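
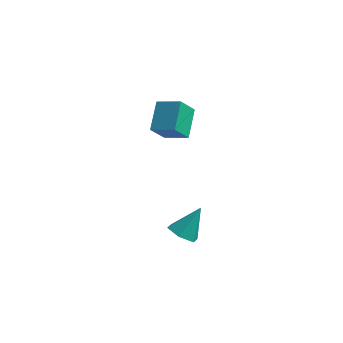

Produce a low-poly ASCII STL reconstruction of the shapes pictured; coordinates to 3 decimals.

solid 
facet normal -0.931 0.100 -0.352
outer loop
vertex -1.509 2.601 0.693
vertex -1.716 4.433 1.76
vertex -0.905 3.457 -0.659
endloop
endfacet
facet normal 0.097 -0.860 -0.501
outer loop
vertex 0.676 3.287 -0.06
vertex -1.509 2.601 0.693
vertex -0.905 3.457 -0.659
endloop
endfacet
facet normal -0.931 0.099 -0.352
outer loop
vertex -0.905 3.457 -0.659
vertex -1.716 4.433 1.76
vertex -1.113 5.289 0.408
endloop
endfacet
facet normal 0.353 0.500 -0.790
outer loop
vertex -1.113 5.289 0.408
vertex 0.676 3.287 -0.06
vertex -0.905 3.457 -0.659
endloop
endfacet
facet normal -0.353 -0.500 0.790
outer loop
vertex -1.509 2.601 0.693
vertex -0.135 4.263 2.359
vertex -1.716 4.433 1.76
endloop
endfacet
facet normal 0.097 -0.860 -0.501
outer loop
vertex 0.073 2.431 1.292
vertex -1.509 2.601 0.693
vertex 0.676 3.287 -0.06
endloop
endfacet
facet normal -0.353 -0.500 0.790
outer loop
vertex 0.073 2.431 1.292
vertex -0.135 4.263 2.359
vertex -1.509 2.601 0.693
endloop
endfacet
facet normal -0.097 0.860 0.501
outer loop
vertex -1.716 4.433 1.76
vertex -0.135 4.263 2.359
vertex -1.113 5.289 0.408
endloop
endfacet
facet normal 0.353 0.500 -0.791
outer loop
vertex 0.469 5.119 1.007
vertex 0.676 3.287 -0.06
vertex -1.113 5.289 0.408
endloop
endfacet
facet normal -0.097 0.860 0.501
outer loop
vertex -1.113 5.289 0.408
vertex -0.135 4.263 2.359
vertex 0.469 5.119 1.007
endloop
endfacet
facet normal 0.931 -0.100 0.352
outer loop
vertex 0.469 5.119 1.007
vertex 0.073 2.431 1.292
vertex 0.676 3.287 -0.06
endloop
endfacet
facet normal 0.930 -0.100 0.353
outer loop
vertex -0.135 4.263 2.359
vertex 0.073 2.431 1.292
vertex 0.469 5.119 1.007
endloop
endfacet
facet normal -0.360 -0.521 -0.774
outer loop
vertex 3.329 -3.371 -2.781
vertex 2.524 -3.665 -2.209
vertex 2.471 -2.801 -2.766
endloop
endfacet
facet normal 0.528 0.802 -0.279
outer loop
vertex 3.329 -3.371 -2.781
vertex 2.471 -2.801 -2.766
vertex 3.276 -2.575 -0.591
endloop
endfacet
facet normal -0.360 -0.521 -0.774
outer loop
vertex 2.471 -2.801 -2.766
vertex 2.524 -3.665 -2.209
vertex 1.666 -3.095 -2.194
endloop
endfacet
facet normal -0.328 0.944 0.023
outer loop
vertex 2.471 -2.801 -2.766
vertex 1.666 -3.095 -2.194
vertex 3.276 -2.575 -0.591
endloop
endfacet
facet normal -0.360 -0.522 -0.774
outer loop
vertex 1.666 -3.095 -2.194
vertex 2.524 -3.665 -2.209
vertex 1.72 -3.96 -1.636
endloop
endfacet
facet normal -0.716 0.347 0.606
outer loop
vertex 1.666 -3.095 -2.194
vertex 1.72 -3.96 -1.636
vertex 3.276 -2.575 -0.591
endloop
endfacet
facet normal -0.360 -0.522 -0.773
outer loop
vertex 1.72 -3.96 -1.636
vertex 2.524 -3.665 -2.209
vertex 2.578 -4.529 -1.651
endloop
endfacet
facet normal -0.245 -0.393 0.886
outer loop
vertex 1.72 -3.96 -1.636
vertex 2.578 -4.529 -1.651
vertex 3.276 -2.575 -0.591
endloop
endfacet
facet normal -0.359 -0.522 -0.774
outer loop
vertex 2.578 -4.529 -1.651
vertex 2.524 -3.665 -2.209
vertex 3.382 -4.235 -2.223
endloop
endfacet
facet normal 0.611 -0.535 0.584
outer loop
vertex 2.578 -4.529 -1.651
vertex 3.382 -4.235 -2.223
vertex 3.276 -2.575 -0.591
endloop
endfacet
facet normal -0.359 -0.522 -0.774
outer loop
vertex 3.382 -4.235 -2.223
vertex 2.524 -3.665 -2.209
vertex 3.329 -3.371 -2.781
endloop
endfacet
facet normal 0.998 0.062 0.002
outer loop
vertex 3.382 -4.235 -2.223
vertex 3.329 -3.371 -2.781
vertex 3.276 -2.575 -0.591
endloop
endfacet

endsolid


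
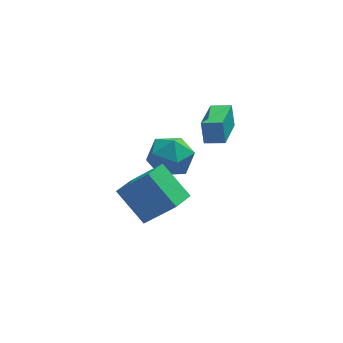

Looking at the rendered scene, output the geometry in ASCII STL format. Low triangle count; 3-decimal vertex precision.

solid 
facet normal -0.609 0.266 -0.747
outer loop
vertex -3.467 -2.091 0.34
vertex -2.814 -1.221 0.117
vertex -2.461 -3.152 -0.857
endloop
endfacet
facet normal -0.588 -0.784 0.201
outer loop
vertex -1.206 -3.699 0.683
vertex -3.467 -2.091 0.34
vertex -2.461 -3.152 -0.857
endloop
endfacet
facet normal -0.609 0.266 -0.747
outer loop
vertex -2.461 -3.152 -0.857
vertex -2.814 -1.221 0.117
vertex -1.808 -2.282 -1.08
endloop
endfacet
facet normal 0.532 -0.562 -0.633
outer loop
vertex -1.808 -2.282 -1.08
vertex -1.206 -3.699 0.683
vertex -2.461 -3.152 -0.857
endloop
endfacet
facet normal -0.532 0.562 0.633
outer loop
vertex -3.467 -2.091 0.34
vertex -1.559 -1.768 1.657
vertex -2.814 -1.221 0.117
endloop
endfacet
facet normal -0.588 -0.784 0.201
outer loop
vertex -2.212 -2.638 1.88
vertex -3.467 -2.091 0.34
vertex -1.206 -3.699 0.683
endloop
endfacet
facet normal -0.532 0.562 0.633
outer loop
vertex -2.212 -2.638 1.88
vertex -1.559 -1.768 1.657
vertex -3.467 -2.091 0.34
endloop
endfacet
facet normal 0.588 0.784 -0.201
outer loop
vertex -2.814 -1.221 0.117
vertex -1.559 -1.768 1.657
vertex -1.808 -2.282 -1.08
endloop
endfacet
facet normal 0.532 -0.562 -0.633
outer loop
vertex -0.553 -2.829 0.46
vertex -1.206 -3.699 0.683
vertex -1.808 -2.282 -1.08
endloop
endfacet
facet normal 0.588 0.784 -0.201
outer loop
vertex -1.808 -2.282 -1.08
vertex -1.559 -1.768 1.657
vertex -0.553 -2.829 0.46
endloop
endfacet
facet normal 0.609 -0.266 0.747
outer loop
vertex -0.553 -2.829 0.46
vertex -2.212 -2.638 1.88
vertex -1.206 -3.699 0.683
endloop
endfacet
facet normal 0.609 -0.266 0.747
outer loop
vertex -1.559 -1.768 1.657
vertex -2.212 -2.638 1.88
vertex -0.553 -2.829 0.46
endloop
endfacet
facet normal -0.947 0.271 -0.173
outer loop
vertex 0.188 0.034 2.473
vertex 0.81 1.853 1.921
vertex 0.278 -0.309 1.443
endloop
endfacet
facet normal -0.311 -0.910 0.276
outer loop
vertex 1.13 -0.553 1.599
vertex 0.188 0.034 2.473
vertex 0.278 -0.309 1.443
endloop
endfacet
facet normal -0.947 0.271 -0.173
outer loop
vertex 0.278 -0.309 1.443
vertex 0.81 1.853 1.921
vertex 0.9 1.51 0.891
endloop
endfacet
facet normal 0.083 -0.315 -0.945
outer loop
vertex 0.9 1.51 0.891
vertex 1.13 -0.553 1.599
vertex 0.278 -0.309 1.443
endloop
endfacet
facet normal -0.083 0.315 0.945
outer loop
vertex 0.188 0.034 2.473
vertex 1.662 1.609 2.077
vertex 0.81 1.853 1.921
endloop
endfacet
facet normal -0.311 -0.910 0.276
outer loop
vertex 1.04 -0.21 2.629
vertex 0.188 0.034 2.473
vertex 1.13 -0.553 1.599
endloop
endfacet
facet normal -0.083 0.315 0.945
outer loop
vertex 1.04 -0.21 2.629
vertex 1.662 1.609 2.077
vertex 0.188 0.034 2.473
endloop
endfacet
facet normal 0.311 0.910 -0.276
outer loop
vertex 0.81 1.853 1.921
vertex 1.662 1.609 2.077
vertex 0.9 1.51 0.891
endloop
endfacet
facet normal 0.083 -0.315 -0.945
outer loop
vertex 1.752 1.266 1.047
vertex 1.13 -0.553 1.599
vertex 0.9 1.51 0.891
endloop
endfacet
facet normal 0.311 0.910 -0.276
outer loop
vertex 0.9 1.51 0.891
vertex 1.662 1.609 2.077
vertex 1.752 1.266 1.047
endloop
endfacet
facet normal 0.947 -0.271 0.173
outer loop
vertex 1.752 1.266 1.047
vertex 1.04 -0.21 2.629
vertex 1.13 -0.553 1.599
endloop
endfacet
facet normal 0.947 -0.271 0.173
outer loop
vertex 1.662 1.609 2.077
vertex 1.04 -0.21 2.629
vertex 1.752 1.266 1.047
endloop
endfacet
facet normal -0.682 0.727 -0.082
outer loop
vertex -1.021 3.211 -2.204
vertex -1.866 2.432 -2.08
vertex -1.421 2.954 -1.15
endloop
endfacet
facet normal -0.078 0.975 0.208
outer loop
vertex -1.021 3.211 -2.204
vertex -1.421 2.954 -1.15
vertex -0.284 3.082 -1.322
endloop
endfacet
facet normal 0.453 0.855 -0.253
outer loop
vertex -1.021 3.211 -2.204
vertex -0.284 3.082 -1.322
vertex -0.027 2.639 -2.359
endloop
endfacet
facet normal 0.178 0.533 -0.827
outer loop
vertex -1.021 3.211 -2.204
vertex -0.027 2.639 -2.359
vertex -1.005 2.237 -2.828
endloop
endfacet
facet normal -0.524 0.453 -0.721
outer loop
vertex -1.021 3.211 -2.204
vertex -1.005 2.237 -2.828
vertex -1.866 2.432 -2.08
endloop
endfacet
facet normal 0.053 0.599 0.799
outer loop
vertex -0.284 3.082 -1.322
vertex -1.421 2.954 -1.15
vertex -0.675 2.223 -0.652
endloop
endfacet
facet normal -0.923 0.197 0.331
outer loop
vertex -1.421 2.954 -1.15
vertex -1.866 2.432 -2.08
vertex -1.653 1.821 -1.121
endloop
endfacet
facet normal -0.667 -0.245 -0.704
outer loop
vertex -1.866 2.432 -2.08
vertex -1.005 2.237 -2.828
vertex -1.396 1.378 -2.158
endloop
endfacet
facet normal 0.468 -0.118 -0.876
outer loop
vertex -1.005 2.237 -2.828
vertex -0.027 2.639 -2.359
vertex -0.259 1.506 -2.33
endloop
endfacet
facet normal 0.913 0.403 0.054
outer loop
vertex -0.027 2.639 -2.359
vertex -0.284 3.082 -1.322
vertex 0.186 2.028 -1.4
endloop
endfacet
facet normal -0.178 -0.533 0.827
outer loop
vertex -0.659 1.249 -1.276
vertex -0.675 2.223 -0.652
vertex -1.653 1.821 -1.121
endloop
endfacet
facet normal -0.453 -0.855 0.253
outer loop
vertex -0.659 1.249 -1.276
vertex -1.653 1.821 -1.121
vertex -1.396 1.378 -2.158
endloop
endfacet
facet normal 0.078 -0.975 -0.208
outer loop
vertex -0.659 1.249 -1.276
vertex -1.396 1.378 -2.158
vertex -0.259 1.506 -2.33
endloop
endfacet
facet normal 0.682 -0.727 0.082
outer loop
vertex -0.659 1.249 -1.276
vertex -0.259 1.506 -2.33
vertex 0.186 2.028 -1.4
endloop
endfacet
facet normal 0.524 -0.453 0.721
outer loop
vertex -0.659 1.249 -1.276
vertex 0.186 2.028 -1.4
vertex -0.675 2.223 -0.652
endloop
endfacet
facet normal -0.468 0.118 0.876
outer loop
vertex -1.653 1.821 -1.121
vertex -0.675 2.223 -0.652
vertex -1.421 2.954 -1.15
endloop
endfacet
facet normal -0.913 -0.403 -0.054
outer loop
vertex -1.396 1.378 -2.158
vertex -1.653 1.821 -1.121
vertex -1.866 2.432 -2.08
endloop
endfacet
facet normal -0.053 -0.599 -0.799
outer loop
vertex -0.259 1.506 -2.33
vertex -1.396 1.378 -2.158
vertex -1.005 2.237 -2.828
endloop
endfacet
facet normal 0.923 -0.197 -0.331
outer loop
vertex 0.186 2.028 -1.4
vertex -0.259 1.506 -2.33
vertex -0.027 2.639 -2.359
endloop
endfacet
facet normal 0.667 0.245 0.704
outer loop
vertex -0.675 2.223 -0.652
vertex 0.186 2.028 -1.4
vertex -0.284 3.082 -1.322
endloop
endfacet

endsolid


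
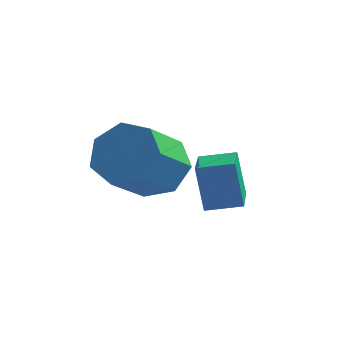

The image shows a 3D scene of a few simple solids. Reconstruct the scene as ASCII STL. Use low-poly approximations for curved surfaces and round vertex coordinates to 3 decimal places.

solid 
facet normal -0.943 -0.281 -0.180
outer loop
vertex -1.296 1.423 0.623
vertex -1.58 2.607 0.262
vertex -0.964 1.118 -0.639
endloop
endfacet
facet normal 0.223 -0.932 0.284
outer loop
vertex -0.04 1.393 -0.462
vertex -1.296 1.423 0.623
vertex -0.964 1.118 -0.639
endloop
endfacet
facet normal -0.943 -0.281 -0.180
outer loop
vertex -0.964 1.118 -0.639
vertex -1.58 2.607 0.262
vertex -1.248 2.302 -1.0
endloop
endfacet
facet normal 0.248 -0.228 -0.942
outer loop
vertex -1.248 2.302 -1.0
vertex -0.04 1.393 -0.462
vertex -0.964 1.118 -0.639
endloop
endfacet
facet normal -0.248 0.228 0.942
outer loop
vertex -1.296 1.423 0.623
vertex -0.656 2.882 0.439
vertex -1.58 2.607 0.262
endloop
endfacet
facet normal 0.223 -0.932 0.284
outer loop
vertex -0.372 1.698 0.8
vertex -1.296 1.423 0.623
vertex -0.04 1.393 -0.462
endloop
endfacet
facet normal -0.248 0.228 0.942
outer loop
vertex -0.372 1.698 0.8
vertex -0.656 2.882 0.439
vertex -1.296 1.423 0.623
endloop
endfacet
facet normal -0.223 0.932 -0.284
outer loop
vertex -1.58 2.607 0.262
vertex -0.656 2.882 0.439
vertex -1.248 2.302 -1.0
endloop
endfacet
facet normal 0.248 -0.228 -0.942
outer loop
vertex -0.324 2.577 -0.823
vertex -0.04 1.393 -0.462
vertex -1.248 2.302 -1.0
endloop
endfacet
facet normal -0.223 0.932 -0.284
outer loop
vertex -1.248 2.302 -1.0
vertex -0.656 2.882 0.439
vertex -0.324 2.577 -0.823
endloop
endfacet
facet normal 0.943 0.281 0.180
outer loop
vertex -0.324 2.577 -0.823
vertex -0.372 1.698 0.8
vertex -0.04 1.393 -0.462
endloop
endfacet
facet normal 0.943 0.281 0.180
outer loop
vertex -0.656 2.882 0.439
vertex -0.372 1.698 0.8
vertex -0.324 2.577 -0.823
endloop
endfacet
facet normal 0.225 0.716 -0.661
outer loop
vertex -1.921 3.161 -0.516
vertex -2.899 3.251 -0.751
vertex -2.374 3.741 -0.041
endloop
endfacet
facet normal 0.826 0.220 0.519
outer loop
vertex -1.921 3.161 -0.516
vertex -2.374 3.741 -0.041
vertex -2.323 1.879 0.666
endloop
endfacet
facet normal 0.825 0.220 0.520
outer loop
vertex -2.323 1.879 0.666
vertex -2.374 3.741 -0.041
vertex -2.777 2.459 1.141
endloop
endfacet
facet normal -0.225 -0.717 0.660
outer loop
vertex -2.323 1.879 0.666
vertex -2.777 2.459 1.141
vertex -3.301 1.969 0.431
endloop
endfacet
facet normal 0.226 0.716 -0.661
outer loop
vertex -2.374 3.741 -0.041
vertex -2.899 3.251 -0.751
vertex -3.222 3.953 -0.101
endloop
endfacet
facet normal 0.111 0.655 0.748
outer loop
vertex -2.374 3.741 -0.041
vertex -3.222 3.953 -0.101
vertex -2.777 2.459 1.141
endloop
endfacet
facet normal 0.112 0.655 0.748
outer loop
vertex -2.777 2.459 1.141
vertex -3.222 3.953 -0.101
vertex -3.625 2.671 1.082
endloop
endfacet
facet normal -0.225 -0.716 0.660
outer loop
vertex -2.777 2.459 1.141
vertex -3.625 2.671 1.082
vertex -3.301 1.969 0.431
endloop
endfacet
facet normal 0.225 0.716 -0.661
outer loop
vertex -3.222 3.953 -0.101
vertex -2.899 3.251 -0.751
vertex -3.827 3.636 -0.65
endloop
endfacet
facet normal -0.688 0.597 0.413
outer loop
vertex -3.222 3.953 -0.101
vertex -3.827 3.636 -0.65
vertex -3.625 2.671 1.082
endloop
endfacet
facet normal -0.688 0.597 0.413
outer loop
vertex -3.625 2.671 1.082
vertex -3.827 3.636 -0.65
vertex -4.23 2.354 0.532
endloop
endfacet
facet normal -0.225 -0.716 0.660
outer loop
vertex -3.625 2.671 1.082
vertex -4.23 2.354 0.532
vertex -3.301 1.969 0.431
endloop
endfacet
facet normal 0.225 0.716 -0.661
outer loop
vertex -3.827 3.636 -0.65
vertex -2.899 3.251 -0.751
vertex -3.733 3.029 -1.276
endloop
endfacet
facet normal -0.968 0.090 -0.233
outer loop
vertex -3.827 3.636 -0.65
vertex -3.733 3.029 -1.276
vertex -4.23 2.354 0.532
endloop
endfacet
facet normal -0.968 0.089 -0.233
outer loop
vertex -4.23 2.354 0.532
vertex -3.733 3.029 -1.276
vertex -4.135 1.747 -0.093
endloop
endfacet
facet normal -0.225 -0.716 0.661
outer loop
vertex -4.23 2.354 0.532
vertex -4.135 1.747 -0.093
vertex -3.301 1.969 0.431
endloop
endfacet
facet normal 0.225 0.716 -0.660
outer loop
vertex -3.733 3.029 -1.276
vertex -2.899 3.251 -0.751
vertex -3.01 2.59 -1.506
endloop
endfacet
facet normal -0.519 -0.486 -0.703
outer loop
vertex -3.733 3.029 -1.276
vertex -3.01 2.59 -1.506
vertex -4.135 1.747 -0.093
endloop
endfacet
facet normal -0.520 -0.485 -0.703
outer loop
vertex -4.135 1.747 -0.093
vertex -3.01 2.59 -1.506
vertex -3.413 1.308 -0.324
endloop
endfacet
facet normal -0.224 -0.716 0.661
outer loop
vertex -4.135 1.747 -0.093
vertex -3.413 1.308 -0.324
vertex -3.301 1.969 0.431
endloop
endfacet
facet normal 0.225 0.716 -0.660
outer loop
vertex -3.01 2.59 -1.506
vertex -2.899 3.251 -0.751
vertex -2.204 2.648 -1.168
endloop
endfacet
facet normal 0.320 -0.695 -0.644
outer loop
vertex -3.01 2.59 -1.506
vertex -2.204 2.648 -1.168
vertex -3.413 1.308 -0.324
endloop
endfacet
facet normal 0.320 -0.695 -0.644
outer loop
vertex -3.413 1.308 -0.324
vertex -2.204 2.648 -1.168
vertex -2.606 1.366 0.014
endloop
endfacet
facet normal -0.225 -0.716 0.660
outer loop
vertex -3.413 1.308 -0.324
vertex -2.606 1.366 0.014
vertex -3.301 1.969 0.431
endloop
endfacet
facet normal 0.225 0.716 -0.661
outer loop
vertex -2.204 2.648 -1.168
vertex -2.899 3.251 -0.751
vertex -1.921 3.161 -0.516
endloop
endfacet
facet normal 0.919 -0.380 -0.100
outer loop
vertex -2.204 2.648 -1.168
vertex -1.921 3.161 -0.516
vertex -2.606 1.366 0.014
endloop
endfacet
facet normal 0.919 -0.380 -0.100
outer loop
vertex -2.606 1.366 0.014
vertex -1.921 3.161 -0.516
vertex -2.323 1.879 0.666
endloop
endfacet
facet normal -0.225 -0.716 0.661
outer loop
vertex -2.606 1.366 0.014
vertex -2.323 1.879 0.666
vertex -3.301 1.969 0.431
endloop
endfacet

endsolid


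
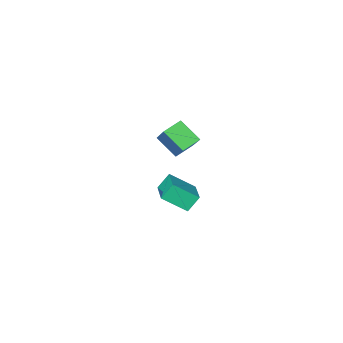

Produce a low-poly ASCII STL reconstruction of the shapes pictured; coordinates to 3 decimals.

solid 
facet normal -0.672 0.483 -0.562
outer loop
vertex 0.075 1.676 1.728
vertex 0.753 3.053 2.101
vertex 0.6 1.604 1.038
endloop
endfacet
facet normal -0.429 -0.872 -0.236
outer loop
vertex 1.487 0.967 1.779
vertex 0.075 1.676 1.728
vertex 0.6 1.604 1.038
endloop
endfacet
facet normal -0.672 0.483 -0.561
outer loop
vertex 0.6 1.604 1.038
vertex 0.753 3.053 2.101
vertex 1.278 2.982 1.411
endloop
endfacet
facet normal 0.603 -0.082 -0.793
outer loop
vertex 1.278 2.982 1.411
vertex 1.487 0.967 1.779
vertex 0.6 1.604 1.038
endloop
endfacet
facet normal -0.603 0.082 0.793
outer loop
vertex 0.075 1.676 1.728
vertex 1.64 2.416 2.842
vertex 0.753 3.053 2.101
endloop
endfacet
facet normal -0.429 -0.872 -0.237
outer loop
vertex 0.962 1.038 2.469
vertex 0.075 1.676 1.728
vertex 1.487 0.967 1.779
endloop
endfacet
facet normal -0.603 0.082 0.793
outer loop
vertex 0.962 1.038 2.469
vertex 1.64 2.416 2.842
vertex 0.075 1.676 1.728
endloop
endfacet
facet normal 0.429 0.872 0.236
outer loop
vertex 0.753 3.053 2.101
vertex 1.64 2.416 2.842
vertex 1.278 2.982 1.411
endloop
endfacet
facet normal 0.603 -0.082 -0.793
outer loop
vertex 2.165 2.344 2.152
vertex 1.487 0.967 1.779
vertex 1.278 2.982 1.411
endloop
endfacet
facet normal 0.430 0.872 0.236
outer loop
vertex 1.278 2.982 1.411
vertex 1.64 2.416 2.842
vertex 2.165 2.344 2.152
endloop
endfacet
facet normal 0.672 -0.483 0.561
outer loop
vertex 2.165 2.344 2.152
vertex 0.962 1.038 2.469
vertex 1.487 0.967 1.779
endloop
endfacet
facet normal 0.672 -0.483 0.562
outer loop
vertex 1.64 2.416 2.842
vertex 0.962 1.038 2.469
vertex 2.165 2.344 2.152
endloop
endfacet
facet normal -0.915 -0.032 0.402
outer loop
vertex -2.46 -4.111 1.54
vertex -1.916 -2.645 2.896
vertex -2.87 -3.167 0.683
endloop
endfacet
facet normal -0.263 -0.709 -0.655
outer loop
vertex -1.964 -3.135 0.284
vertex -2.46 -4.111 1.54
vertex -2.87 -3.167 0.683
endloop
endfacet
facet normal -0.915 -0.032 0.402
outer loop
vertex -2.87 -3.167 0.683
vertex -1.916 -2.645 2.896
vertex -2.326 -1.7 2.038
endloop
endfacet
facet normal -0.307 0.705 -0.640
outer loop
vertex -2.326 -1.7 2.038
vertex -1.964 -3.135 0.284
vertex -2.87 -3.167 0.683
endloop
endfacet
facet normal 0.306 -0.705 0.639
outer loop
vertex -2.46 -4.111 1.54
vertex -1.01 -2.613 2.497
vertex -1.916 -2.645 2.896
endloop
endfacet
facet normal -0.263 -0.709 -0.655
outer loop
vertex -1.554 -4.08 1.142
vertex -2.46 -4.111 1.54
vertex -1.964 -3.135 0.284
endloop
endfacet
facet normal 0.305 -0.705 0.640
outer loop
vertex -1.554 -4.08 1.142
vertex -1.01 -2.613 2.497
vertex -2.46 -4.111 1.54
endloop
endfacet
facet normal 0.263 0.709 0.655
outer loop
vertex -1.916 -2.645 2.896
vertex -1.01 -2.613 2.497
vertex -2.326 -1.7 2.038
endloop
endfacet
facet normal -0.305 0.705 -0.640
outer loop
vertex -1.42 -1.669 1.64
vertex -1.964 -3.135 0.284
vertex -2.326 -1.7 2.038
endloop
endfacet
facet normal 0.263 0.709 0.655
outer loop
vertex -2.326 -1.7 2.038
vertex -1.01 -2.613 2.497
vertex -1.42 -1.669 1.64
endloop
endfacet
facet normal 0.915 0.032 -0.402
outer loop
vertex -1.42 -1.669 1.64
vertex -1.554 -4.08 1.142
vertex -1.964 -3.135 0.284
endloop
endfacet
facet normal 0.915 0.032 -0.402
outer loop
vertex -1.01 -2.613 2.497
vertex -1.554 -4.08 1.142
vertex -1.42 -1.669 1.64
endloop
endfacet

endsolid


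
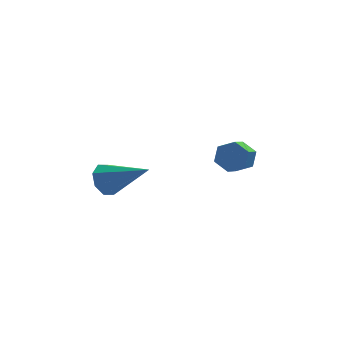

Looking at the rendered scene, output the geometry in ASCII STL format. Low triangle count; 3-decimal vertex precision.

solid 
facet normal -0.673 0.518 -0.528
outer loop
vertex -0.516 0.982 -4.959
vertex -0.736 1.318 -4.349
vertex -0.232 1.453 -4.859
endloop
endfacet
facet normal 0.722 -0.303 -0.622
outer loop
vertex -0.516 0.982 -4.959
vertex -0.232 1.453 -4.859
vertex 0.636 0.262 -3.271
endloop
endfacet
facet normal -0.673 0.518 -0.528
outer loop
vertex -0.232 1.453 -4.859
vertex -0.736 1.318 -4.349
vertex -0.243 1.844 -4.461
endloop
endfacet
facet normal 0.913 0.303 -0.272
outer loop
vertex -0.232 1.453 -4.859
vertex -0.243 1.844 -4.461
vertex 0.636 0.262 -3.271
endloop
endfacet
facet normal -0.673 0.518 -0.529
outer loop
vertex -0.243 1.844 -4.461
vertex -0.736 1.318 -4.349
vertex -0.543 1.928 -3.997
endloop
endfacet
facet normal 0.695 0.637 0.334
outer loop
vertex -0.243 1.844 -4.461
vertex -0.543 1.928 -3.997
vertex 0.636 0.262 -3.271
endloop
endfacet
facet normal -0.673 0.518 -0.529
outer loop
vertex -0.543 1.928 -3.997
vertex -0.736 1.318 -4.349
vertex -0.956 1.654 -3.74
endloop
endfacet
facet normal 0.191 0.503 0.843
outer loop
vertex -0.543 1.928 -3.997
vertex -0.956 1.654 -3.74
vertex 0.636 0.262 -3.271
endloop
endfacet
facet normal -0.672 0.519 -0.529
outer loop
vertex -0.956 1.654 -3.74
vertex -0.736 1.318 -4.349
vertex -1.241 1.184 -3.839
endloop
endfacet
facet normal -0.299 -0.020 0.954
outer loop
vertex -0.956 1.654 -3.74
vertex -1.241 1.184 -3.839
vertex 0.636 0.262 -3.271
endloop
endfacet
facet normal -0.672 0.517 -0.530
outer loop
vertex -1.241 1.184 -3.839
vertex -0.736 1.318 -4.349
vertex -1.229 0.792 -4.237
endloop
endfacet
facet normal -0.491 -0.628 0.604
outer loop
vertex -1.241 1.184 -3.839
vertex -1.229 0.792 -4.237
vertex 0.636 0.262 -3.271
endloop
endfacet
facet normal -0.673 0.518 -0.529
outer loop
vertex -1.229 0.792 -4.237
vertex -0.736 1.318 -4.349
vertex -0.929 0.708 -4.701
endloop
endfacet
facet normal -0.272 -0.962 -0.002
outer loop
vertex -1.229 0.792 -4.237
vertex -0.929 0.708 -4.701
vertex 0.636 0.262 -3.271
endloop
endfacet
facet normal -0.673 0.518 -0.528
outer loop
vertex -0.929 0.708 -4.701
vertex -0.736 1.318 -4.349
vertex -0.516 0.982 -4.959
endloop
endfacet
facet normal 0.231 -0.828 -0.511
outer loop
vertex -0.929 0.708 -4.701
vertex -0.516 0.982 -4.959
vertex 0.636 0.262 -3.271
endloop
endfacet
facet normal 0.445 0.716 -0.538
outer loop
vertex 4.781 1.186 -3.547
vertex 4.192 1.344 -3.824
vertex 4.389 1.646 -3.259
endloop
endfacet
facet normal 0.677 0.123 0.725
outer loop
vertex 4.781 1.186 -3.547
vertex 4.389 1.646 -3.259
vertex 4.277 0.377 -2.939
endloop
endfacet
facet normal 0.677 0.123 0.725
outer loop
vertex 4.277 0.377 -2.939
vertex 4.389 1.646 -3.259
vertex 3.885 0.837 -2.651
endloop
endfacet
facet normal -0.446 -0.716 0.537
outer loop
vertex 4.277 0.377 -2.939
vertex 3.885 0.837 -2.651
vertex 3.688 0.536 -3.216
endloop
endfacet
facet normal 0.445 0.716 -0.538
outer loop
vertex 4.389 1.646 -3.259
vertex 4.192 1.344 -3.824
vertex 3.799 1.805 -3.536
endloop
endfacet
facet normal -0.168 0.657 0.735
outer loop
vertex 4.389 1.646 -3.259
vertex 3.799 1.805 -3.536
vertex 3.885 0.837 -2.651
endloop
endfacet
facet normal -0.168 0.657 0.735
outer loop
vertex 3.885 0.837 -2.651
vertex 3.799 1.805 -3.536
vertex 3.296 0.996 -2.928
endloop
endfacet
facet normal -0.446 -0.716 0.537
outer loop
vertex 3.885 0.837 -2.651
vertex 3.296 0.996 -2.928
vertex 3.688 0.536 -3.216
endloop
endfacet
facet normal 0.446 0.716 -0.537
outer loop
vertex 3.799 1.805 -3.536
vertex 4.192 1.344 -3.824
vertex 3.603 1.503 -4.101
endloop
endfacet
facet normal -0.846 0.533 0.009
outer loop
vertex 3.799 1.805 -3.536
vertex 3.603 1.503 -4.101
vertex 3.296 0.996 -2.928
endloop
endfacet
facet normal -0.846 0.534 0.009
outer loop
vertex 3.296 0.996 -2.928
vertex 3.603 1.503 -4.101
vertex 3.099 0.694 -3.493
endloop
endfacet
facet normal -0.445 -0.716 0.538
outer loop
vertex 3.296 0.996 -2.928
vertex 3.099 0.694 -3.493
vertex 3.688 0.536 -3.216
endloop
endfacet
facet normal 0.446 0.716 -0.537
outer loop
vertex 3.603 1.503 -4.101
vertex 4.192 1.344 -3.824
vertex 3.995 1.043 -4.389
endloop
endfacet
facet normal -0.677 -0.123 -0.725
outer loop
vertex 3.603 1.503 -4.101
vertex 3.995 1.043 -4.389
vertex 3.099 0.694 -3.493
endloop
endfacet
facet normal -0.677 -0.123 -0.725
outer loop
vertex 3.099 0.694 -3.493
vertex 3.995 1.043 -4.389
vertex 3.491 0.234 -3.781
endloop
endfacet
facet normal -0.445 -0.716 0.538
outer loop
vertex 3.099 0.694 -3.493
vertex 3.491 0.234 -3.781
vertex 3.688 0.536 -3.216
endloop
endfacet
facet normal 0.446 0.716 -0.537
outer loop
vertex 3.995 1.043 -4.389
vertex 4.192 1.344 -3.824
vertex 4.584 0.884 -4.112
endloop
endfacet
facet normal 0.168 -0.657 -0.735
outer loop
vertex 3.995 1.043 -4.389
vertex 4.584 0.884 -4.112
vertex 3.491 0.234 -3.781
endloop
endfacet
facet normal 0.168 -0.657 -0.735
outer loop
vertex 3.491 0.234 -3.781
vertex 4.584 0.884 -4.112
vertex 4.081 0.075 -3.504
endloop
endfacet
facet normal -0.445 -0.716 0.538
outer loop
vertex 3.491 0.234 -3.781
vertex 4.081 0.075 -3.504
vertex 3.688 0.536 -3.216
endloop
endfacet
facet normal 0.445 0.716 -0.538
outer loop
vertex 4.584 0.884 -4.112
vertex 4.192 1.344 -3.824
vertex 4.781 1.186 -3.547
endloop
endfacet
facet normal 0.846 -0.533 -0.010
outer loop
vertex 4.584 0.884 -4.112
vertex 4.781 1.186 -3.547
vertex 4.081 0.075 -3.504
endloop
endfacet
facet normal 0.846 -0.533 -0.008
outer loop
vertex 4.081 0.075 -3.504
vertex 4.781 1.186 -3.547
vertex 4.277 0.377 -2.939
endloop
endfacet
facet normal -0.446 -0.716 0.537
outer loop
vertex 4.081 0.075 -3.504
vertex 4.277 0.377 -2.939
vertex 3.688 0.536 -3.216
endloop
endfacet

endsolid


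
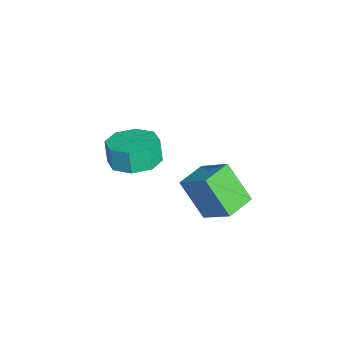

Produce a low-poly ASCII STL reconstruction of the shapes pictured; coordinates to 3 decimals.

solid 
facet normal 0.197 0.090 -0.976
outer loop
vertex -0.158 0.473 -1.687
vertex -0.939 -0.164 -1.903
vertex -0.84 0.855 -1.789
endloop
endfacet
facet normal 0.461 0.870 0.174
outer loop
vertex -0.158 0.473 -1.687
vertex -0.84 0.855 -1.789
vertex -0.361 0.38 -0.681
endloop
endfacet
facet normal 0.463 0.869 0.173
outer loop
vertex -0.361 0.38 -0.681
vertex -0.84 0.855 -1.789
vertex -1.042 0.763 -0.784
endloop
endfacet
facet normal -0.198 -0.089 0.976
outer loop
vertex -0.361 0.38 -0.681
vertex -1.042 0.763 -0.784
vertex -1.141 -0.256 -0.897
endloop
endfacet
facet normal 0.197 0.090 -0.976
outer loop
vertex -0.84 0.855 -1.789
vertex -0.939 -0.164 -1.903
vertex -1.579 0.641 -1.958
endloop
endfacet
facet normal -0.284 0.958 0.031
outer loop
vertex -0.84 0.855 -1.789
vertex -1.579 0.641 -1.958
vertex -1.042 0.763 -0.784
endloop
endfacet
facet normal -0.285 0.958 0.031
outer loop
vertex -1.042 0.763 -0.784
vertex -1.579 0.641 -1.958
vertex -1.782 0.548 -0.953
endloop
endfacet
facet normal -0.197 -0.089 0.976
outer loop
vertex -1.042 0.763 -0.784
vertex -1.782 0.548 -0.953
vertex -1.141 -0.256 -0.897
endloop
endfacet
facet normal 0.197 0.090 -0.976
outer loop
vertex -1.579 0.641 -1.958
vertex -0.939 -0.164 -1.903
vertex -1.944 -0.045 -2.095
endloop
endfacet
facet normal -0.864 0.486 -0.130
outer loop
vertex -1.579 0.641 -1.958
vertex -1.944 -0.045 -2.095
vertex -1.782 0.548 -0.953
endloop
endfacet
facet normal -0.865 0.485 -0.129
outer loop
vertex -1.782 0.548 -0.953
vertex -1.944 -0.045 -2.095
vertex -2.146 -0.137 -1.089
endloop
endfacet
facet normal -0.197 -0.089 0.976
outer loop
vertex -1.782 0.548 -0.953
vertex -2.146 -0.137 -1.089
vertex -1.141 -0.256 -0.897
endloop
endfacet
facet normal 0.197 0.090 -0.976
outer loop
vertex -1.944 -0.045 -2.095
vertex -0.939 -0.164 -1.903
vertex -1.719 -0.8 -2.119
endloop
endfacet
facet normal -0.938 -0.273 -0.213
outer loop
vertex -1.944 -0.045 -2.095
vertex -1.719 -0.8 -2.119
vertex -2.146 -0.137 -1.089
endloop
endfacet
facet normal -0.938 -0.271 -0.214
outer loop
vertex -2.146 -0.137 -1.089
vertex -1.719 -0.8 -2.119
vertex -1.922 -0.893 -1.113
endloop
endfacet
facet normal -0.197 -0.089 0.976
outer loop
vertex -2.146 -0.137 -1.089
vertex -1.922 -0.893 -1.113
vertex -1.141 -0.256 -0.897
endloop
endfacet
facet normal 0.198 0.089 -0.976
outer loop
vertex -1.719 -0.8 -2.119
vertex -0.939 -0.164 -1.903
vertex -1.038 -1.183 -2.016
endloop
endfacet
facet normal -0.463 -0.869 -0.174
outer loop
vertex -1.719 -0.8 -2.119
vertex -1.038 -1.183 -2.016
vertex -1.922 -0.893 -1.113
endloop
endfacet
facet normal -0.462 -0.870 -0.172
outer loop
vertex -1.922 -0.893 -1.113
vertex -1.038 -1.183 -2.016
vertex -1.24 -1.275 -1.011
endloop
endfacet
facet normal -0.197 -0.090 0.976
outer loop
vertex -1.922 -0.893 -1.113
vertex -1.24 -1.275 -1.011
vertex -1.141 -0.256 -0.897
endloop
endfacet
facet normal 0.197 0.089 -0.976
outer loop
vertex -1.038 -1.183 -2.016
vertex -0.939 -0.164 -1.903
vertex -0.298 -0.968 -1.847
endloop
endfacet
facet normal 0.285 -0.958 -0.030
outer loop
vertex -1.038 -1.183 -2.016
vertex -0.298 -0.968 -1.847
vertex -1.24 -1.275 -1.011
endloop
endfacet
facet normal 0.285 -0.958 -0.031
outer loop
vertex -1.24 -1.275 -1.011
vertex -0.298 -0.968 -1.847
vertex -0.501 -1.061 -0.842
endloop
endfacet
facet normal -0.197 -0.090 0.976
outer loop
vertex -1.24 -1.275 -1.011
vertex -0.501 -1.061 -0.842
vertex -1.141 -0.256 -0.897
endloop
endfacet
facet normal 0.197 0.089 -0.976
outer loop
vertex -0.298 -0.968 -1.847
vertex -0.939 -0.164 -1.903
vertex 0.066 -0.283 -1.711
endloop
endfacet
facet normal 0.865 -0.485 0.130
outer loop
vertex -0.298 -0.968 -1.847
vertex 0.066 -0.283 -1.711
vertex -0.501 -1.061 -0.842
endloop
endfacet
facet normal 0.864 -0.486 0.129
outer loop
vertex -0.501 -1.061 -0.842
vertex 0.066 -0.283 -1.711
vertex -0.136 -0.375 -0.705
endloop
endfacet
facet normal -0.197 -0.090 0.976
outer loop
vertex -0.501 -1.061 -0.842
vertex -0.136 -0.375 -0.705
vertex -1.141 -0.256 -0.897
endloop
endfacet
facet normal 0.197 0.089 -0.976
outer loop
vertex 0.066 -0.283 -1.711
vertex -0.939 -0.164 -1.903
vertex -0.158 0.473 -1.687
endloop
endfacet
facet normal 0.939 0.271 0.213
outer loop
vertex 0.066 -0.283 -1.711
vertex -0.158 0.473 -1.687
vertex -0.136 -0.375 -0.705
endloop
endfacet
facet normal 0.938 0.273 0.214
outer loop
vertex -0.136 -0.375 -0.705
vertex -0.158 0.473 -1.687
vertex -0.361 0.38 -0.681
endloop
endfacet
facet normal -0.197 -0.090 0.976
outer loop
vertex -0.136 -0.375 -0.705
vertex -0.361 0.38 -0.681
vertex -1.141 -0.256 -0.897
endloop
endfacet
facet normal -0.354 -0.472 0.807
outer loop
vertex 3.228 2.285 0.815
vertex 2.305 3.081 0.876
vertex 2.413 1.408 -0.055
endloop
endfacet
facet normal 0.756 -0.652 -0.051
outer loop
vertex 3.035 2.239 -1.476
vertex 3.228 2.285 0.815
vertex 2.413 1.408 -0.055
endloop
endfacet
facet normal -0.353 -0.472 0.808
outer loop
vertex 2.413 1.408 -0.055
vertex 2.305 3.081 0.876
vertex 1.49 2.203 0.007
endloop
endfacet
facet normal -0.550 -0.593 -0.588
outer loop
vertex 1.49 2.203 0.007
vertex 3.035 2.239 -1.476
vertex 2.413 1.408 -0.055
endloop
endfacet
facet normal 0.550 0.593 0.588
outer loop
vertex 3.228 2.285 0.815
vertex 2.927 3.912 -0.545
vertex 2.305 3.081 0.876
endloop
endfacet
facet normal 0.756 -0.652 -0.051
outer loop
vertex 3.85 3.117 -0.607
vertex 3.228 2.285 0.815
vertex 3.035 2.239 -1.476
endloop
endfacet
facet normal 0.550 0.593 0.588
outer loop
vertex 3.85 3.117 -0.607
vertex 2.927 3.912 -0.545
vertex 3.228 2.285 0.815
endloop
endfacet
facet normal -0.756 0.652 0.050
outer loop
vertex 2.305 3.081 0.876
vertex 2.927 3.912 -0.545
vertex 1.49 2.203 0.007
endloop
endfacet
facet normal -0.550 -0.593 -0.588
outer loop
vertex 2.112 3.035 -1.415
vertex 3.035 2.239 -1.476
vertex 1.49 2.203 0.007
endloop
endfacet
facet normal -0.756 0.652 0.051
outer loop
vertex 1.49 2.203 0.007
vertex 2.927 3.912 -0.545
vertex 2.112 3.035 -1.415
endloop
endfacet
facet normal 0.353 0.472 -0.808
outer loop
vertex 2.112 3.035 -1.415
vertex 3.85 3.117 -0.607
vertex 3.035 2.239 -1.476
endloop
endfacet
facet normal 0.353 0.473 -0.807
outer loop
vertex 2.927 3.912 -0.545
vertex 3.85 3.117 -0.607
vertex 2.112 3.035 -1.415
endloop
endfacet

endsolid


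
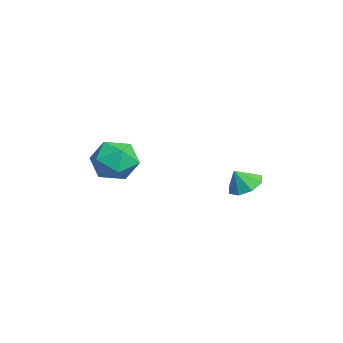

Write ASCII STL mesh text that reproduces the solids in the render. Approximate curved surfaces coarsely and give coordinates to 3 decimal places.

solid 
facet normal -0.178 0.974 0.143
outer loop
vertex -4.247 -2.5 -3.105
vertex -3.994 -2.62 -1.972
vertex -3.15 -2.354 -2.734
endloop
endfacet
facet normal 0.062 0.853 -0.518
outer loop
vertex -4.247 -2.5 -3.105
vertex -3.15 -2.354 -2.734
vertex -3.359 -2.939 -3.722
endloop
endfacet
facet normal -0.384 0.395 -0.834
outer loop
vertex -4.247 -2.5 -3.105
vertex -3.359 -2.939 -3.722
vertex -4.331 -3.566 -3.571
endloop
endfacet
facet normal -0.900 0.232 -0.369
outer loop
vertex -4.247 -2.5 -3.105
vertex -4.331 -3.566 -3.571
vertex -4.723 -3.37 -2.49
endloop
endfacet
facet normal -0.773 0.589 0.235
outer loop
vertex -4.247 -2.5 -3.105
vertex -4.723 -3.37 -2.49
vertex -3.994 -2.62 -1.972
endloop
endfacet
facet normal 0.701 0.539 -0.467
outer loop
vertex -3.359 -2.939 -3.722
vertex -3.15 -2.354 -2.734
vertex -2.557 -3.33 -2.97
endloop
endfacet
facet normal 0.313 0.734 0.603
outer loop
vertex -3.15 -2.354 -2.734
vertex -3.994 -2.62 -1.972
vertex -2.949 -3.134 -1.889
endloop
endfacet
facet normal -0.650 0.113 0.752
outer loop
vertex -3.994 -2.62 -1.972
vertex -4.723 -3.37 -2.49
vertex -3.921 -3.761 -1.738
endloop
endfacet
facet normal -0.856 -0.465 -0.226
outer loop
vertex -4.723 -3.37 -2.49
vertex -4.331 -3.566 -3.571
vertex -4.13 -4.346 -2.726
endloop
endfacet
facet normal -0.022 -0.202 -0.979
outer loop
vertex -4.331 -3.566 -3.571
vertex -3.359 -2.939 -3.722
vertex -3.286 -4.08 -3.488
endloop
endfacet
facet normal 0.900 -0.232 0.369
outer loop
vertex -3.033 -4.2 -2.355
vertex -2.557 -3.33 -2.97
vertex -2.949 -3.134 -1.889
endloop
endfacet
facet normal 0.384 -0.395 0.834
outer loop
vertex -3.033 -4.2 -2.355
vertex -2.949 -3.134 -1.889
vertex -3.921 -3.761 -1.738
endloop
endfacet
facet normal -0.062 -0.853 0.518
outer loop
vertex -3.033 -4.2 -2.355
vertex -3.921 -3.761 -1.738
vertex -4.13 -4.346 -2.726
endloop
endfacet
facet normal 0.178 -0.974 -0.143
outer loop
vertex -3.033 -4.2 -2.355
vertex -4.13 -4.346 -2.726
vertex -3.286 -4.08 -3.488
endloop
endfacet
facet normal 0.773 -0.589 -0.235
outer loop
vertex -3.033 -4.2 -2.355
vertex -3.286 -4.08 -3.488
vertex -2.557 -3.33 -2.97
endloop
endfacet
facet normal 0.856 0.465 0.226
outer loop
vertex -2.949 -3.134 -1.889
vertex -2.557 -3.33 -2.97
vertex -3.15 -2.354 -2.734
endloop
endfacet
facet normal 0.022 0.202 0.979
outer loop
vertex -3.921 -3.761 -1.738
vertex -2.949 -3.134 -1.889
vertex -3.994 -2.62 -1.972
endloop
endfacet
facet normal -0.701 -0.539 0.467
outer loop
vertex -4.13 -4.346 -2.726
vertex -3.921 -3.761 -1.738
vertex -4.723 -3.37 -2.49
endloop
endfacet
facet normal -0.313 -0.734 -0.603
outer loop
vertex -3.286 -4.08 -3.488
vertex -4.13 -4.346 -2.726
vertex -4.331 -3.566 -3.571
endloop
endfacet
facet normal 0.650 -0.113 -0.752
outer loop
vertex -2.557 -3.33 -2.97
vertex -3.286 -4.08 -3.488
vertex -3.359 -2.939 -3.722
endloop
endfacet
facet normal -0.080 0.510 -0.856
outer loop
vertex -1.557 1.531 -4.197
vertex -2.22 1.945 -3.888
vertex -1.389 2.071 -3.891
endloop
endfacet
facet normal 0.809 -0.460 0.367
outer loop
vertex -1.557 1.531 -4.197
vertex -1.389 2.071 -3.891
vertex -2.14 1.435 -3.032
endloop
endfacet
facet normal -0.081 0.511 -0.856
outer loop
vertex -1.389 2.071 -3.891
vertex -2.22 1.945 -3.888
vertex -1.708 2.537 -3.583
endloop
endfacet
facet normal 0.732 0.052 0.679
outer loop
vertex -1.389 2.071 -3.891
vertex -1.708 2.537 -3.583
vertex -2.14 1.435 -3.032
endloop
endfacet
facet normal -0.080 0.510 -0.856
outer loop
vertex -1.708 2.537 -3.583
vertex -2.22 1.945 -3.888
vertex -2.326 2.657 -3.454
endloop
endfacet
facet normal 0.256 0.350 0.901
outer loop
vertex -1.708 2.537 -3.583
vertex -2.326 2.657 -3.454
vertex -2.14 1.435 -3.032
endloop
endfacet
facet normal -0.079 0.510 -0.856
outer loop
vertex -2.326 2.657 -3.454
vertex -2.22 1.945 -3.888
vertex -2.882 2.359 -3.58
endloop
endfacet
facet normal -0.344 0.259 0.903
outer loop
vertex -2.326 2.657 -3.454
vertex -2.882 2.359 -3.58
vertex -2.14 1.435 -3.032
endloop
endfacet
facet normal -0.079 0.511 -0.856
outer loop
vertex -2.882 2.359 -3.58
vertex -2.22 1.945 -3.888
vertex -3.05 1.82 -3.886
endloop
endfacet
facet normal -0.711 -0.166 0.683
outer loop
vertex -2.882 2.359 -3.58
vertex -3.05 1.82 -3.886
vertex -2.14 1.435 -3.032
endloop
endfacet
facet normal -0.079 0.510 -0.857
outer loop
vertex -3.05 1.82 -3.886
vertex -2.22 1.945 -3.888
vertex -2.732 1.353 -4.193
endloop
endfacet
facet normal -0.635 -0.677 0.372
outer loop
vertex -3.05 1.82 -3.886
vertex -2.732 1.353 -4.193
vertex -2.14 1.435 -3.032
endloop
endfacet
facet normal -0.080 0.511 -0.856
outer loop
vertex -2.732 1.353 -4.193
vertex -2.22 1.945 -3.888
vertex -2.114 1.234 -4.322
endloop
endfacet
facet normal -0.157 -0.976 0.149
outer loop
vertex -2.732 1.353 -4.193
vertex -2.114 1.234 -4.322
vertex -2.14 1.435 -3.032
endloop
endfacet
facet normal -0.080 0.511 -0.856
outer loop
vertex -2.114 1.234 -4.322
vertex -2.22 1.945 -3.888
vertex -1.557 1.531 -4.197
endloop
endfacet
facet normal 0.440 -0.886 0.147
outer loop
vertex -2.114 1.234 -4.322
vertex -1.557 1.531 -4.197
vertex -2.14 1.435 -3.032
endloop
endfacet

endsolid


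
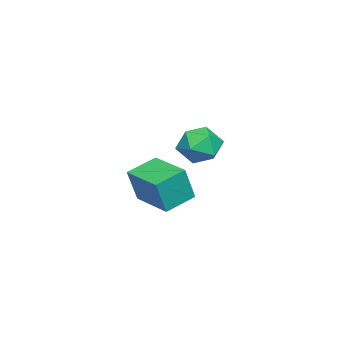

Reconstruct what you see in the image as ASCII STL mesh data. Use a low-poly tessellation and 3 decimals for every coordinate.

solid 
facet normal -0.880 -0.237 0.412
outer loop
vertex -2.077 1.521 3.445
vertex -1.622 0.588 3.879
vertex -1.606 1.547 4.466
endloop
endfacet
facet normal -0.805 0.471 0.360
outer loop
vertex -2.077 1.521 3.445
vertex -1.606 1.547 4.466
vertex -1.433 2.393 3.745
endloop
endfacet
facet normal -0.702 0.632 -0.329
outer loop
vertex -2.077 1.521 3.445
vertex -1.433 2.393 3.745
vertex -1.342 1.956 2.712
endloop
endfacet
facet normal -0.713 0.023 -0.701
outer loop
vertex -2.077 1.521 3.445
vertex -1.342 1.956 2.712
vertex -1.46 0.841 2.795
endloop
endfacet
facet normal -0.823 -0.514 -0.243
outer loop
vertex -2.077 1.521 3.445
vertex -1.46 0.841 2.795
vertex -1.622 0.588 3.879
endloop
endfacet
facet normal -0.219 0.658 0.720
outer loop
vertex -1.433 2.393 3.745
vertex -1.606 1.547 4.466
vertex -0.58 1.999 4.365
endloop
endfacet
facet normal -0.340 -0.487 0.805
outer loop
vertex -1.606 1.547 4.466
vertex -1.622 0.588 3.879
vertex -0.698 0.884 4.448
endloop
endfacet
facet normal -0.246 -0.935 -0.255
outer loop
vertex -1.622 0.588 3.879
vertex -1.46 0.841 2.795
vertex -0.607 0.447 3.415
endloop
endfacet
facet normal -0.069 -0.067 -0.995
outer loop
vertex -1.46 0.841 2.795
vertex -1.342 1.956 2.712
vertex -0.434 1.293 2.694
endloop
endfacet
facet normal -0.052 0.918 -0.393
outer loop
vertex -1.342 1.956 2.712
vertex -1.433 2.393 3.745
vertex -0.418 2.252 3.281
endloop
endfacet
facet normal 0.713 -0.023 0.701
outer loop
vertex 0.037 1.319 3.715
vertex -0.58 1.999 4.365
vertex -0.698 0.884 4.448
endloop
endfacet
facet normal 0.702 -0.632 0.329
outer loop
vertex 0.037 1.319 3.715
vertex -0.698 0.884 4.448
vertex -0.607 0.447 3.415
endloop
endfacet
facet normal 0.805 -0.471 -0.360
outer loop
vertex 0.037 1.319 3.715
vertex -0.607 0.447 3.415
vertex -0.434 1.293 2.694
endloop
endfacet
facet normal 0.880 0.237 -0.412
outer loop
vertex 0.037 1.319 3.715
vertex -0.434 1.293 2.694
vertex -0.418 2.252 3.281
endloop
endfacet
facet normal 0.823 0.514 0.243
outer loop
vertex 0.037 1.319 3.715
vertex -0.418 2.252 3.281
vertex -0.58 1.999 4.365
endloop
endfacet
facet normal 0.069 0.067 0.995
outer loop
vertex -0.698 0.884 4.448
vertex -0.58 1.999 4.365
vertex -1.606 1.547 4.466
endloop
endfacet
facet normal 0.052 -0.918 0.393
outer loop
vertex -0.607 0.447 3.415
vertex -0.698 0.884 4.448
vertex -1.622 0.588 3.879
endloop
endfacet
facet normal 0.219 -0.658 -0.720
outer loop
vertex -0.434 1.293 2.694
vertex -0.607 0.447 3.415
vertex -1.46 0.841 2.795
endloop
endfacet
facet normal 0.340 0.487 -0.805
outer loop
vertex -0.418 2.252 3.281
vertex -0.434 1.293 2.694
vertex -1.342 1.956 2.712
endloop
endfacet
facet normal 0.246 0.935 0.255
outer loop
vertex -0.58 1.999 4.365
vertex -0.418 2.252 3.281
vertex -1.433 2.393 3.745
endloop
endfacet
facet normal -0.590 -0.807 0.029
outer loop
vertex 3.777 -0.279 3.627
vertex 2.613 0.589 4.111
vertex 3.302 0.009 1.967
endloop
endfacet
facet normal 0.761 -0.567 -0.316
outer loop
vertex 4.487 1.631 1.909
vertex 3.777 -0.279 3.627
vertex 3.302 0.009 1.967
endloop
endfacet
facet normal -0.589 -0.807 0.029
outer loop
vertex 3.302 0.009 1.967
vertex 2.613 0.589 4.111
vertex 2.138 0.876 2.451
endloop
endfacet
facet normal -0.272 0.165 -0.948
outer loop
vertex 2.138 0.876 2.451
vertex 4.487 1.631 1.909
vertex 3.302 0.009 1.967
endloop
endfacet
facet normal 0.272 -0.165 0.948
outer loop
vertex 3.777 -0.279 3.627
vertex 3.798 2.211 4.053
vertex 2.613 0.589 4.111
endloop
endfacet
facet normal 0.761 -0.567 -0.316
outer loop
vertex 4.962 1.344 3.569
vertex 3.777 -0.279 3.627
vertex 4.487 1.631 1.909
endloop
endfacet
facet normal 0.272 -0.165 0.948
outer loop
vertex 4.962 1.344 3.569
vertex 3.798 2.211 4.053
vertex 3.777 -0.279 3.627
endloop
endfacet
facet normal -0.761 0.567 0.316
outer loop
vertex 2.613 0.589 4.111
vertex 3.798 2.211 4.053
vertex 2.138 0.876 2.451
endloop
endfacet
facet normal -0.272 0.164 -0.948
outer loop
vertex 3.323 2.499 2.393
vertex 4.487 1.631 1.909
vertex 2.138 0.876 2.451
endloop
endfacet
facet normal -0.761 0.567 0.316
outer loop
vertex 2.138 0.876 2.451
vertex 3.798 2.211 4.053
vertex 3.323 2.499 2.393
endloop
endfacet
facet normal 0.590 0.807 -0.029
outer loop
vertex 3.323 2.499 2.393
vertex 4.962 1.344 3.569
vertex 4.487 1.631 1.909
endloop
endfacet
facet normal 0.589 0.807 -0.029
outer loop
vertex 3.798 2.211 4.053
vertex 4.962 1.344 3.569
vertex 3.323 2.499 2.393
endloop
endfacet

endsolid


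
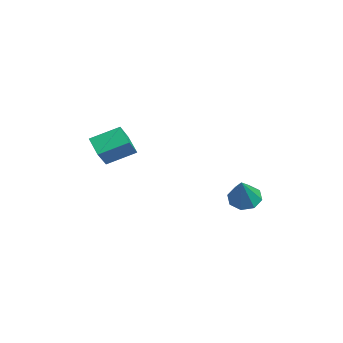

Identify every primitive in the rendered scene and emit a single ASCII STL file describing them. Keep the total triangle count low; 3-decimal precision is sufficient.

solid 
facet normal -0.517 0.272 -0.812
outer loop
vertex 0.552 3.016 -3.992
vertex 0.008 3.388 -3.521
vertex 0.697 3.609 -3.886
endloop
endfacet
facet normal 0.955 -0.194 -0.223
outer loop
vertex 0.552 3.016 -3.992
vertex 0.697 3.609 -3.886
vertex 0.992 2.872 -1.979
endloop
endfacet
facet normal -0.517 0.271 -0.812
outer loop
vertex 0.697 3.609 -3.886
vertex 0.008 3.388 -3.521
vertex 0.438 4.073 -3.566
endloop
endfacet
facet normal 0.885 0.464 0.043
outer loop
vertex 0.697 3.609 -3.886
vertex 0.438 4.073 -3.566
vertex 0.992 2.872 -1.979
endloop
endfacet
facet normal -0.518 0.272 -0.811
outer loop
vertex 0.438 4.073 -3.566
vertex 0.008 3.388 -3.521
vertex -0.072 4.136 -3.219
endloop
endfacet
facet normal 0.408 0.791 0.456
outer loop
vertex 0.438 4.073 -3.566
vertex -0.072 4.136 -3.219
vertex 0.992 2.872 -1.979
endloop
endfacet
facet normal -0.517 0.272 -0.811
outer loop
vertex -0.072 4.136 -3.219
vertex 0.008 3.388 -3.521
vertex -0.535 3.76 -3.05
endloop
endfacet
facet normal -0.200 0.595 0.778
outer loop
vertex -0.072 4.136 -3.219
vertex -0.535 3.76 -3.05
vertex 0.992 2.872 -1.979
endloop
endfacet
facet normal -0.518 0.272 -0.811
outer loop
vertex -0.535 3.76 -3.05
vertex 0.008 3.388 -3.521
vertex -0.68 3.167 -3.156
endloop
endfacet
facet normal -0.576 -0.005 0.817
outer loop
vertex -0.535 3.76 -3.05
vertex -0.68 3.167 -3.156
vertex 0.992 2.872 -1.979
endloop
endfacet
facet normal -0.518 0.271 -0.812
outer loop
vertex -0.68 3.167 -3.156
vertex 0.008 3.388 -3.521
vertex -0.421 2.703 -3.476
endloop
endfacet
facet normal -0.506 -0.663 0.552
outer loop
vertex -0.68 3.167 -3.156
vertex -0.421 2.703 -3.476
vertex 0.992 2.872 -1.979
endloop
endfacet
facet normal -0.518 0.271 -0.812
outer loop
vertex -0.421 2.703 -3.476
vertex 0.008 3.388 -3.521
vertex 0.089 2.641 -3.822
endloop
endfacet
facet normal -0.027 -0.990 0.137
outer loop
vertex -0.421 2.703 -3.476
vertex 0.089 2.641 -3.822
vertex 0.992 2.872 -1.979
endloop
endfacet
facet normal -0.517 0.271 -0.812
outer loop
vertex 0.089 2.641 -3.822
vertex 0.008 3.388 -3.521
vertex 0.552 3.016 -3.992
endloop
endfacet
facet normal 0.577 -0.796 -0.183
outer loop
vertex 0.089 2.641 -3.822
vertex 0.552 3.016 -3.992
vertex 0.992 2.872 -1.979
endloop
endfacet
facet normal -0.545 0.397 -0.739
outer loop
vertex -2.334 -1.414 -0.033
vertex -1.419 -1.257 -0.623
vertex -2.501 -2.819 -0.664
endloop
endfacet
facet normal -0.832 -0.142 0.536
outer loop
vertex -1.701 -3.403 0.423
vertex -2.334 -1.414 -0.033
vertex -2.501 -2.819 -0.664
endloop
endfacet
facet normal -0.544 0.396 -0.739
outer loop
vertex -2.501 -2.819 -0.664
vertex -1.419 -1.257 -0.623
vertex -1.586 -2.663 -1.254
endloop
endfacet
facet normal -0.108 -0.907 -0.408
outer loop
vertex -1.586 -2.663 -1.254
vertex -1.701 -3.403 0.423
vertex -2.501 -2.819 -0.664
endloop
endfacet
facet normal 0.108 0.907 0.408
outer loop
vertex -2.334 -1.414 -0.033
vertex -0.619 -1.841 0.464
vertex -1.419 -1.257 -0.623
endloop
endfacet
facet normal -0.832 -0.142 0.536
outer loop
vertex -1.534 -1.997 1.054
vertex -2.334 -1.414 -0.033
vertex -1.701 -3.403 0.423
endloop
endfacet
facet normal 0.108 0.907 0.407
outer loop
vertex -1.534 -1.997 1.054
vertex -0.619 -1.841 0.464
vertex -2.334 -1.414 -0.033
endloop
endfacet
facet normal 0.832 0.142 -0.536
outer loop
vertex -1.419 -1.257 -0.623
vertex -0.619 -1.841 0.464
vertex -1.586 -2.663 -1.254
endloop
endfacet
facet normal -0.107 -0.907 -0.408
outer loop
vertex -0.786 -3.246 -0.167
vertex -1.701 -3.403 0.423
vertex -1.586 -2.663 -1.254
endloop
endfacet
facet normal 0.832 0.142 -0.536
outer loop
vertex -1.586 -2.663 -1.254
vertex -0.619 -1.841 0.464
vertex -0.786 -3.246 -0.167
endloop
endfacet
facet normal 0.545 -0.396 0.739
outer loop
vertex -0.786 -3.246 -0.167
vertex -1.534 -1.997 1.054
vertex -1.701 -3.403 0.423
endloop
endfacet
facet normal 0.544 -0.397 0.739
outer loop
vertex -0.619 -1.841 0.464
vertex -1.534 -1.997 1.054
vertex -0.786 -3.246 -0.167
endloop
endfacet

endsolid


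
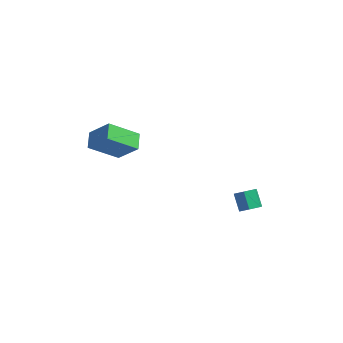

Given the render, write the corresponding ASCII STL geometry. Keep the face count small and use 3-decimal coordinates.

solid 
facet normal -0.688 -0.005 -0.726
outer loop
vertex -4.274 -3.966 2.998
vertex -4.691 -2.979 3.387
vertex -2.902 -2.87 1.69
endloop
endfacet
facet normal 0.366 -0.866 -0.341
outer loop
vertex -1.629 -2.861 3.033
vertex -4.274 -3.966 2.998
vertex -2.902 -2.87 1.69
endloop
endfacet
facet normal -0.688 -0.005 -0.726
outer loop
vertex -2.902 -2.87 1.69
vertex -4.691 -2.979 3.387
vertex -3.319 -1.883 2.079
endloop
endfacet
facet normal 0.627 0.500 -0.597
outer loop
vertex -3.319 -1.883 2.079
vertex -1.629 -2.861 3.033
vertex -2.902 -2.87 1.69
endloop
endfacet
facet normal -0.627 -0.500 0.597
outer loop
vertex -4.274 -3.966 2.998
vertex -3.418 -2.97 4.73
vertex -4.691 -2.979 3.387
endloop
endfacet
facet normal 0.366 -0.866 -0.341
outer loop
vertex -3.001 -3.957 4.341
vertex -4.274 -3.966 2.998
vertex -1.629 -2.861 3.033
endloop
endfacet
facet normal -0.627 -0.500 0.597
outer loop
vertex -3.001 -3.957 4.341
vertex -3.418 -2.97 4.73
vertex -4.274 -3.966 2.998
endloop
endfacet
facet normal -0.366 0.866 0.341
outer loop
vertex -4.691 -2.979 3.387
vertex -3.418 -2.97 4.73
vertex -3.319 -1.883 2.079
endloop
endfacet
facet normal 0.627 0.500 -0.597
outer loop
vertex -2.046 -1.874 3.422
vertex -1.629 -2.861 3.033
vertex -3.319 -1.883 2.079
endloop
endfacet
facet normal -0.366 0.866 0.341
outer loop
vertex -3.319 -1.883 2.079
vertex -3.418 -2.97 4.73
vertex -2.046 -1.874 3.422
endloop
endfacet
facet normal 0.688 0.005 0.726
outer loop
vertex -2.046 -1.874 3.422
vertex -3.001 -3.957 4.341
vertex -1.629 -2.861 3.033
endloop
endfacet
facet normal 0.688 0.005 0.726
outer loop
vertex -3.418 -2.97 4.73
vertex -3.001 -3.957 4.341
vertex -2.046 -1.874 3.422
endloop
endfacet
facet normal 0.525 -0.512 -0.680
outer loop
vertex 4.765 0.228 -2.373
vertex 4.303 -0.345 -2.298
vertex 4.163 0.179 -2.801
endloop
endfacet
facet normal 0.251 0.856 -0.452
outer loop
vertex 4.765 0.228 -2.373
vertex 4.163 0.179 -2.801
vertex 4.119 0.858 -1.538
endloop
endfacet
facet normal 0.253 0.856 -0.451
outer loop
vertex 4.119 0.858 -1.538
vertex 4.163 0.179 -2.801
vertex 3.518 0.81 -1.966
endloop
endfacet
facet normal -0.525 0.513 0.679
outer loop
vertex 4.119 0.858 -1.538
vertex 3.518 0.81 -1.966
vertex 3.657 0.285 -1.462
endloop
endfacet
facet normal 0.525 -0.512 -0.680
outer loop
vertex 4.163 0.179 -2.801
vertex 4.303 -0.345 -2.298
vertex 3.701 -0.394 -2.726
endloop
endfacet
facet normal -0.578 0.371 -0.727
outer loop
vertex 4.163 0.179 -2.801
vertex 3.701 -0.394 -2.726
vertex 3.518 0.81 -1.966
endloop
endfacet
facet normal -0.579 0.370 -0.726
outer loop
vertex 3.518 0.81 -1.966
vertex 3.701 -0.394 -2.726
vertex 3.056 0.237 -1.89
endloop
endfacet
facet normal -0.525 0.513 0.679
outer loop
vertex 3.518 0.81 -1.966
vertex 3.056 0.237 -1.89
vertex 3.657 0.285 -1.462
endloop
endfacet
facet normal 0.525 -0.513 -0.679
outer loop
vertex 3.701 -0.394 -2.726
vertex 4.303 -0.345 -2.298
vertex 3.841 -0.918 -2.222
endloop
endfacet
facet normal -0.830 -0.485 -0.274
outer loop
vertex 3.701 -0.394 -2.726
vertex 3.841 -0.918 -2.222
vertex 3.056 0.237 -1.89
endloop
endfacet
facet normal -0.830 -0.485 -0.276
outer loop
vertex 3.056 0.237 -1.89
vertex 3.841 -0.918 -2.222
vertex 3.195 -0.288 -1.387
endloop
endfacet
facet normal -0.525 0.512 0.680
outer loop
vertex 3.056 0.237 -1.89
vertex 3.195 -0.288 -1.387
vertex 3.657 0.285 -1.462
endloop
endfacet
facet normal 0.525 -0.513 -0.679
outer loop
vertex 3.841 -0.918 -2.222
vertex 4.303 -0.345 -2.298
vertex 4.442 -0.87 -1.794
endloop
endfacet
facet normal -0.253 -0.856 0.451
outer loop
vertex 3.841 -0.918 -2.222
vertex 4.442 -0.87 -1.794
vertex 3.195 -0.288 -1.387
endloop
endfacet
facet normal -0.252 -0.856 0.452
outer loop
vertex 3.195 -0.288 -1.387
vertex 4.442 -0.87 -1.794
vertex 3.797 -0.239 -0.959
endloop
endfacet
facet normal -0.525 0.512 0.680
outer loop
vertex 3.195 -0.288 -1.387
vertex 3.797 -0.239 -0.959
vertex 3.657 0.285 -1.462
endloop
endfacet
facet normal 0.525 -0.513 -0.679
outer loop
vertex 4.442 -0.87 -1.794
vertex 4.303 -0.345 -2.298
vertex 4.904 -0.297 -1.87
endloop
endfacet
facet normal 0.579 -0.370 0.727
outer loop
vertex 4.442 -0.87 -1.794
vertex 4.904 -0.297 -1.87
vertex 3.797 -0.239 -0.959
endloop
endfacet
facet normal 0.578 -0.371 0.726
outer loop
vertex 3.797 -0.239 -0.959
vertex 4.904 -0.297 -1.87
vertex 4.259 0.334 -1.034
endloop
endfacet
facet normal -0.525 0.512 0.680
outer loop
vertex 3.797 -0.239 -0.959
vertex 4.259 0.334 -1.034
vertex 3.657 0.285 -1.462
endloop
endfacet
facet normal 0.525 -0.512 -0.680
outer loop
vertex 4.904 -0.297 -1.87
vertex 4.303 -0.345 -2.298
vertex 4.765 0.228 -2.373
endloop
endfacet
facet normal 0.831 0.484 0.276
outer loop
vertex 4.904 -0.297 -1.87
vertex 4.765 0.228 -2.373
vertex 4.259 0.334 -1.034
endloop
endfacet
facet normal 0.830 0.486 0.275
outer loop
vertex 4.259 0.334 -1.034
vertex 4.765 0.228 -2.373
vertex 4.119 0.858 -1.538
endloop
endfacet
facet normal -0.525 0.513 0.679
outer loop
vertex 4.259 0.334 -1.034
vertex 4.119 0.858 -1.538
vertex 3.657 0.285 -1.462
endloop
endfacet

endsolid


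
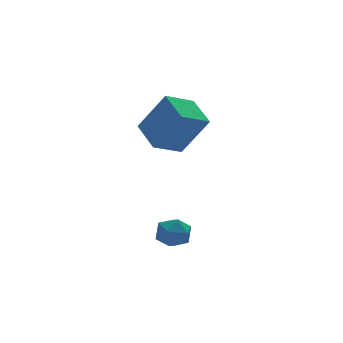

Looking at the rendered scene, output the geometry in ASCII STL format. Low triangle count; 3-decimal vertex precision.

solid 
facet normal -0.307 0.876 0.373
outer loop
vertex -0.251 -1.558 -3.662
vertex -0.433 -1.903 -3.001
vertex 0.271 -1.614 -3.101
endloop
endfacet
facet normal 0.217 0.970 -0.105
outer loop
vertex -0.251 -1.558 -3.662
vertex 0.271 -1.614 -3.101
vertex 0.476 -1.739 -3.83
endloop
endfacet
facet normal 0.004 0.688 -0.726
outer loop
vertex -0.251 -1.558 -3.662
vertex 0.476 -1.739 -3.83
vertex -0.101 -2.105 -4.18
endloop
endfacet
facet normal -0.652 0.419 -0.632
outer loop
vertex -0.251 -1.558 -3.662
vertex -0.101 -2.105 -4.18
vertex -0.663 -2.206 -3.667
endloop
endfacet
facet normal -0.843 0.536 0.047
outer loop
vertex -0.251 -1.558 -3.662
vertex -0.663 -2.206 -3.667
vertex -0.433 -1.903 -3.001
endloop
endfacet
facet normal 0.787 0.606 0.117
outer loop
vertex 0.476 -1.739 -3.83
vertex 0.271 -1.614 -3.101
vertex 0.743 -2.194 -3.273
endloop
endfacet
facet normal -0.060 0.453 0.889
outer loop
vertex 0.271 -1.614 -3.101
vertex -0.433 -1.903 -3.001
vertex 0.181 -2.295 -2.76
endloop
endfacet
facet normal -0.926 -0.098 0.364
outer loop
vertex -0.433 -1.903 -3.001
vertex -0.663 -2.206 -3.667
vertex -0.396 -2.661 -3.11
endloop
endfacet
facet normal -0.618 -0.285 -0.733
outer loop
vertex -0.663 -2.206 -3.667
vertex -0.101 -2.105 -4.18
vertex -0.191 -2.786 -3.839
endloop
endfacet
facet normal 0.442 0.149 -0.885
outer loop
vertex -0.101 -2.105 -4.18
vertex 0.476 -1.739 -3.83
vertex 0.513 -2.497 -3.939
endloop
endfacet
facet normal 0.652 -0.419 0.632
outer loop
vertex 0.331 -2.842 -3.278
vertex 0.743 -2.194 -3.273
vertex 0.181 -2.295 -2.76
endloop
endfacet
facet normal -0.004 -0.688 0.726
outer loop
vertex 0.331 -2.842 -3.278
vertex 0.181 -2.295 -2.76
vertex -0.396 -2.661 -3.11
endloop
endfacet
facet normal -0.217 -0.970 0.105
outer loop
vertex 0.331 -2.842 -3.278
vertex -0.396 -2.661 -3.11
vertex -0.191 -2.786 -3.839
endloop
endfacet
facet normal 0.307 -0.876 -0.373
outer loop
vertex 0.331 -2.842 -3.278
vertex -0.191 -2.786 -3.839
vertex 0.513 -2.497 -3.939
endloop
endfacet
facet normal 0.843 -0.536 -0.047
outer loop
vertex 0.331 -2.842 -3.278
vertex 0.513 -2.497 -3.939
vertex 0.743 -2.194 -3.273
endloop
endfacet
facet normal 0.618 0.285 0.733
outer loop
vertex 0.181 -2.295 -2.76
vertex 0.743 -2.194 -3.273
vertex 0.271 -1.614 -3.101
endloop
endfacet
facet normal -0.442 -0.149 0.885
outer loop
vertex -0.396 -2.661 -3.11
vertex 0.181 -2.295 -2.76
vertex -0.433 -1.903 -3.001
endloop
endfacet
facet normal -0.787 -0.606 -0.117
outer loop
vertex -0.191 -2.786 -3.839
vertex -0.396 -2.661 -3.11
vertex -0.663 -2.206 -3.667
endloop
endfacet
facet normal 0.060 -0.453 -0.889
outer loop
vertex 0.513 -2.497 -3.939
vertex -0.191 -2.786 -3.839
vertex -0.101 -2.105 -4.18
endloop
endfacet
facet normal 0.926 0.098 -0.364
outer loop
vertex 0.743 -2.194 -3.273
vertex 0.513 -2.497 -3.939
vertex 0.476 -1.739 -3.83
endloop
endfacet
facet normal -0.440 0.317 -0.840
outer loop
vertex 0.717 3.226 -0.138
vertex 2.017 3.523 -0.706
vertex 0.793 1.754 -0.733
endloop
endfacet
facet normal -0.897 -0.205 0.392
outer loop
vertex 1.703 1.097 1.006
vertex 0.717 3.226 -0.138
vertex 0.793 1.754 -0.733
endloop
endfacet
facet normal -0.440 0.317 -0.840
outer loop
vertex 0.793 1.754 -0.733
vertex 2.017 3.523 -0.706
vertex 2.093 2.051 -1.302
endloop
endfacet
facet normal 0.048 -0.926 -0.375
outer loop
vertex 2.093 2.051 -1.302
vertex 1.703 1.097 1.006
vertex 0.793 1.754 -0.733
endloop
endfacet
facet normal -0.048 0.926 0.375
outer loop
vertex 0.717 3.226 -0.138
vertex 2.927 2.866 1.033
vertex 2.017 3.523 -0.706
endloop
endfacet
facet normal -0.897 -0.205 0.392
outer loop
vertex 1.627 2.569 1.602
vertex 0.717 3.226 -0.138
vertex 1.703 1.097 1.006
endloop
endfacet
facet normal -0.048 0.926 0.375
outer loop
vertex 1.627 2.569 1.602
vertex 2.927 2.866 1.033
vertex 0.717 3.226 -0.138
endloop
endfacet
facet normal 0.897 0.205 -0.392
outer loop
vertex 2.017 3.523 -0.706
vertex 2.927 2.866 1.033
vertex 2.093 2.051 -1.302
endloop
endfacet
facet normal 0.048 -0.926 -0.375
outer loop
vertex 3.003 1.394 0.438
vertex 1.703 1.097 1.006
vertex 2.093 2.051 -1.302
endloop
endfacet
facet normal 0.897 0.205 -0.392
outer loop
vertex 2.093 2.051 -1.302
vertex 2.927 2.866 1.033
vertex 3.003 1.394 0.438
endloop
endfacet
facet normal 0.440 -0.317 0.840
outer loop
vertex 3.003 1.394 0.438
vertex 1.627 2.569 1.602
vertex 1.703 1.097 1.006
endloop
endfacet
facet normal 0.440 -0.317 0.840
outer loop
vertex 2.927 2.866 1.033
vertex 1.627 2.569 1.602
vertex 3.003 1.394 0.438
endloop
endfacet

endsolid


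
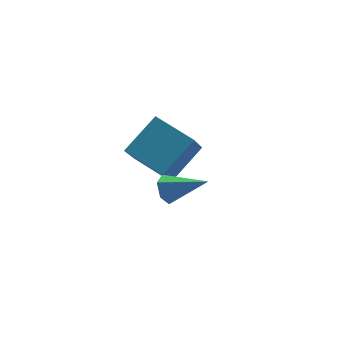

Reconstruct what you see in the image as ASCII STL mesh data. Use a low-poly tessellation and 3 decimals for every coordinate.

solid 
facet normal -0.721 0.522 -0.455
outer loop
vertex 2.336 -2.953 0.704
vertex 1.989 -2.963 1.242
vertex 2.402 -2.486 1.135
endloop
endfacet
facet normal 0.871 0.261 -0.416
outer loop
vertex 2.336 -2.953 0.704
vertex 2.402 -2.486 1.135
vertex 3.251 -3.877 2.038
endloop
endfacet
facet normal -0.721 0.522 -0.456
outer loop
vertex 2.402 -2.486 1.135
vertex 1.989 -2.963 1.242
vertex 2.055 -2.495 1.673
endloop
endfacet
facet normal 0.630 0.655 0.417
outer loop
vertex 2.402 -2.486 1.135
vertex 2.055 -2.495 1.673
vertex 3.251 -3.877 2.038
endloop
endfacet
facet normal -0.721 0.522 -0.456
outer loop
vertex 2.055 -2.495 1.673
vertex 1.989 -2.963 1.242
vertex 1.642 -2.973 1.779
endloop
endfacet
facet normal -0.024 0.236 0.971
outer loop
vertex 2.055 -2.495 1.673
vertex 1.642 -2.973 1.779
vertex 3.251 -3.877 2.038
endloop
endfacet
facet normal -0.721 0.522 -0.456
outer loop
vertex 1.642 -2.973 1.779
vertex 1.989 -2.963 1.242
vertex 1.576 -3.441 1.348
endloop
endfacet
facet normal -0.435 -0.576 0.692
outer loop
vertex 1.642 -2.973 1.779
vertex 1.576 -3.441 1.348
vertex 3.251 -3.877 2.038
endloop
endfacet
facet normal -0.721 0.522 -0.455
outer loop
vertex 1.576 -3.441 1.348
vertex 1.989 -2.963 1.242
vertex 1.923 -3.431 0.81
endloop
endfacet
facet normal -0.194 -0.971 -0.143
outer loop
vertex 1.576 -3.441 1.348
vertex 1.923 -3.431 0.81
vertex 3.251 -3.877 2.038
endloop
endfacet
facet normal -0.721 0.522 -0.455
outer loop
vertex 1.923 -3.431 0.81
vertex 1.989 -2.963 1.242
vertex 2.336 -2.953 0.704
endloop
endfacet
facet normal 0.459 -0.551 -0.697
outer loop
vertex 1.923 -3.431 0.81
vertex 2.336 -2.953 0.704
vertex 3.251 -3.877 2.038
endloop
endfacet
facet normal -0.389 -0.479 0.787
outer loop
vertex 4.387 -0.022 0.837
vertex 3.449 1.544 1.327
vertex 2.85 -0.595 -0.273
endloop
endfacet
facet normal 0.496 -0.829 -0.259
outer loop
vertex 3.591 0.316 -1.767
vertex 4.387 -0.022 0.837
vertex 2.85 -0.595 -0.273
endloop
endfacet
facet normal -0.390 -0.479 0.786
outer loop
vertex 2.85 -0.595 -0.273
vertex 3.449 1.544 1.327
vertex 1.913 0.972 0.217
endloop
endfacet
facet normal -0.776 -0.289 -0.561
outer loop
vertex 1.913 0.972 0.217
vertex 3.591 0.316 -1.767
vertex 2.85 -0.595 -0.273
endloop
endfacet
facet normal 0.776 0.289 0.561
outer loop
vertex 4.387 -0.022 0.837
vertex 4.19 2.455 -0.167
vertex 3.449 1.544 1.327
endloop
endfacet
facet normal 0.496 -0.829 -0.259
outer loop
vertex 5.127 0.888 -0.657
vertex 4.387 -0.022 0.837
vertex 3.591 0.316 -1.767
endloop
endfacet
facet normal 0.776 0.289 0.560
outer loop
vertex 5.127 0.888 -0.657
vertex 4.19 2.455 -0.167
vertex 4.387 -0.022 0.837
endloop
endfacet
facet normal -0.496 0.829 0.259
outer loop
vertex 3.449 1.544 1.327
vertex 4.19 2.455 -0.167
vertex 1.913 0.972 0.217
endloop
endfacet
facet normal -0.776 -0.289 -0.561
outer loop
vertex 2.653 1.882 -1.277
vertex 3.591 0.316 -1.767
vertex 1.913 0.972 0.217
endloop
endfacet
facet normal -0.496 0.829 0.259
outer loop
vertex 1.913 0.972 0.217
vertex 4.19 2.455 -0.167
vertex 2.653 1.882 -1.277
endloop
endfacet
facet normal 0.390 0.479 -0.786
outer loop
vertex 2.653 1.882 -1.277
vertex 5.127 0.888 -0.657
vertex 3.591 0.316 -1.767
endloop
endfacet
facet normal 0.390 0.479 -0.787
outer loop
vertex 4.19 2.455 -0.167
vertex 5.127 0.888 -0.657
vertex 2.653 1.882 -1.277
endloop
endfacet

endsolid


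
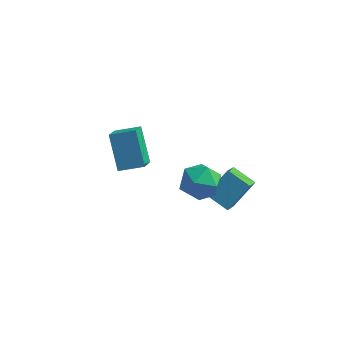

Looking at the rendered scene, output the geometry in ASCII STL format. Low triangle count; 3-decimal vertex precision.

solid 
facet normal -0.934 -0.232 -0.272
outer loop
vertex -1.485 -0.746 -2.916
vertex -2.119 0.234 -1.572
vertex -1.515 0.2 -3.62
endloop
endfacet
facet normal 0.356 -0.551 -0.755
outer loop
vertex -0.441 0.466 -3.308
vertex -1.485 -0.746 -2.916
vertex -1.515 0.2 -3.62
endloop
endfacet
facet normal -0.934 -0.232 -0.272
outer loop
vertex -1.515 0.2 -3.62
vertex -2.119 0.234 -1.572
vertex -2.149 1.18 -2.276
endloop
endfacet
facet normal -0.025 0.802 -0.597
outer loop
vertex -2.149 1.18 -2.276
vertex -0.441 0.466 -3.308
vertex -1.515 0.2 -3.62
endloop
endfacet
facet normal 0.025 -0.802 0.597
outer loop
vertex -1.485 -0.746 -2.916
vertex -1.045 0.5 -1.26
vertex -2.119 0.234 -1.572
endloop
endfacet
facet normal 0.356 -0.551 -0.755
outer loop
vertex -0.411 -0.48 -2.604
vertex -1.485 -0.746 -2.916
vertex -0.441 0.466 -3.308
endloop
endfacet
facet normal 0.025 -0.802 0.597
outer loop
vertex -0.411 -0.48 -2.604
vertex -1.045 0.5 -1.26
vertex -1.485 -0.746 -2.916
endloop
endfacet
facet normal -0.356 0.551 0.755
outer loop
vertex -2.119 0.234 -1.572
vertex -1.045 0.5 -1.26
vertex -2.149 1.18 -2.276
endloop
endfacet
facet normal -0.025 0.802 -0.597
outer loop
vertex -1.075 1.446 -1.964
vertex -0.441 0.466 -3.308
vertex -2.149 1.18 -2.276
endloop
endfacet
facet normal -0.356 0.551 0.755
outer loop
vertex -2.149 1.18 -2.276
vertex -1.045 0.5 -1.26
vertex -1.075 1.446 -1.964
endloop
endfacet
facet normal 0.934 0.232 0.272
outer loop
vertex -1.075 1.446 -1.964
vertex -0.411 -0.48 -2.604
vertex -0.441 0.466 -3.308
endloop
endfacet
facet normal 0.934 0.232 0.272
outer loop
vertex -1.045 0.5 -1.26
vertex -0.411 -0.48 -2.604
vertex -1.075 1.446 -1.964
endloop
endfacet
facet normal -0.875 0.326 0.358
outer loop
vertex 3.563 -2.898 0.836
vertex 3.581 -1.871 -0.055
vertex 2.885 -3.694 -0.095
endloop
endfacet
facet normal -0.013 -0.755 0.655
outer loop
vertex 3.839 -4.049 -0.485
vertex 3.563 -2.898 0.836
vertex 2.885 -3.694 -0.095
endloop
endfacet
facet normal -0.875 0.326 0.357
outer loop
vertex 2.885 -3.694 -0.095
vertex 3.581 -1.871 -0.055
vertex 2.904 -2.667 -0.986
endloop
endfacet
facet normal -0.484 -0.568 -0.666
outer loop
vertex 2.904 -2.667 -0.986
vertex 3.839 -4.049 -0.485
vertex 2.885 -3.694 -0.095
endloop
endfacet
facet normal 0.484 0.569 0.665
outer loop
vertex 3.563 -2.898 0.836
vertex 4.535 -2.226 -0.445
vertex 3.581 -1.871 -0.055
endloop
endfacet
facet normal -0.013 -0.755 0.655
outer loop
vertex 4.516 -3.253 0.446
vertex 3.563 -2.898 0.836
vertex 3.839 -4.049 -0.485
endloop
endfacet
facet normal 0.484 0.568 0.665
outer loop
vertex 4.516 -3.253 0.446
vertex 4.535 -2.226 -0.445
vertex 3.563 -2.898 0.836
endloop
endfacet
facet normal 0.013 0.755 -0.655
outer loop
vertex 3.581 -1.871 -0.055
vertex 4.535 -2.226 -0.445
vertex 2.904 -2.667 -0.986
endloop
endfacet
facet normal -0.484 -0.569 -0.665
outer loop
vertex 3.857 -3.022 -1.376
vertex 3.839 -4.049 -0.485
vertex 2.904 -2.667 -0.986
endloop
endfacet
facet normal 0.013 0.755 -0.655
outer loop
vertex 2.904 -2.667 -0.986
vertex 4.535 -2.226 -0.445
vertex 3.857 -3.022 -1.376
endloop
endfacet
facet normal 0.875 -0.326 -0.358
outer loop
vertex 3.857 -3.022 -1.376
vertex 4.516 -3.253 0.446
vertex 3.839 -4.049 -0.485
endloop
endfacet
facet normal 0.875 -0.327 -0.358
outer loop
vertex 4.535 -2.226 -0.445
vertex 4.516 -3.253 0.446
vertex 3.857 -3.022 -1.376
endloop
endfacet
facet normal 0.318 0.940 -0.120
outer loop
vertex 2.822 -3.239 0.291
vertex 2.562 -3.042 1.145
vertex 3.408 -3.349 0.984
endloop
endfacet
facet normal 0.703 0.488 -0.517
outer loop
vertex 2.822 -3.239 0.291
vertex 3.408 -3.349 0.984
vertex 3.359 -3.979 0.323
endloop
endfacet
facet normal 0.257 0.145 -0.956
outer loop
vertex 2.822 -3.239 0.291
vertex 3.359 -3.979 0.323
vertex 2.482 -4.061 0.075
endloop
endfacet
facet normal -0.403 0.385 -0.830
outer loop
vertex 2.822 -3.239 0.291
vertex 2.482 -4.061 0.075
vertex 1.989 -3.481 0.583
endloop
endfacet
facet normal -0.365 0.877 -0.313
outer loop
vertex 2.822 -3.239 0.291
vertex 1.989 -3.481 0.583
vertex 2.562 -3.042 1.145
endloop
endfacet
facet normal 0.997 0.007 -0.080
outer loop
vertex 3.359 -3.979 0.323
vertex 3.408 -3.349 0.984
vertex 3.431 -4.239 1.197
endloop
endfacet
facet normal 0.375 0.738 0.561
outer loop
vertex 3.408 -3.349 0.984
vertex 2.562 -3.042 1.145
vertex 2.938 -3.659 1.705
endloop
endfacet
facet normal -0.731 0.635 0.249
outer loop
vertex 2.562 -3.042 1.145
vertex 1.989 -3.481 0.583
vertex 2.061 -3.741 1.457
endloop
endfacet
facet normal -0.794 -0.161 -0.587
outer loop
vertex 1.989 -3.481 0.583
vertex 2.482 -4.061 0.075
vertex 2.012 -4.371 0.796
endloop
endfacet
facet normal 0.275 -0.549 -0.789
outer loop
vertex 2.482 -4.061 0.075
vertex 3.359 -3.979 0.323
vertex 2.858 -4.678 0.635
endloop
endfacet
facet normal 0.403 -0.385 0.830
outer loop
vertex 2.598 -4.481 1.489
vertex 3.431 -4.239 1.197
vertex 2.938 -3.659 1.705
endloop
endfacet
facet normal -0.257 -0.145 0.956
outer loop
vertex 2.598 -4.481 1.489
vertex 2.938 -3.659 1.705
vertex 2.061 -3.741 1.457
endloop
endfacet
facet normal -0.703 -0.488 0.517
outer loop
vertex 2.598 -4.481 1.489
vertex 2.061 -3.741 1.457
vertex 2.012 -4.371 0.796
endloop
endfacet
facet normal -0.318 -0.940 0.120
outer loop
vertex 2.598 -4.481 1.489
vertex 2.012 -4.371 0.796
vertex 2.858 -4.678 0.635
endloop
endfacet
facet normal 0.365 -0.877 0.313
outer loop
vertex 2.598 -4.481 1.489
vertex 2.858 -4.678 0.635
vertex 3.431 -4.239 1.197
endloop
endfacet
facet normal 0.794 0.161 0.587
outer loop
vertex 2.938 -3.659 1.705
vertex 3.431 -4.239 1.197
vertex 3.408 -3.349 0.984
endloop
endfacet
facet normal -0.275 0.549 0.789
outer loop
vertex 2.061 -3.741 1.457
vertex 2.938 -3.659 1.705
vertex 2.562 -3.042 1.145
endloop
endfacet
facet normal -0.997 -0.007 0.080
outer loop
vertex 2.012 -4.371 0.796
vertex 2.061 -3.741 1.457
vertex 1.989 -3.481 0.583
endloop
endfacet
facet normal -0.375 -0.738 -0.561
outer loop
vertex 2.858 -4.678 0.635
vertex 2.012 -4.371 0.796
vertex 2.482 -4.061 0.075
endloop
endfacet
facet normal 0.731 -0.635 -0.249
outer loop
vertex 3.431 -4.239 1.197
vertex 2.858 -4.678 0.635
vertex 3.359 -3.979 0.323
endloop
endfacet

endsolid
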